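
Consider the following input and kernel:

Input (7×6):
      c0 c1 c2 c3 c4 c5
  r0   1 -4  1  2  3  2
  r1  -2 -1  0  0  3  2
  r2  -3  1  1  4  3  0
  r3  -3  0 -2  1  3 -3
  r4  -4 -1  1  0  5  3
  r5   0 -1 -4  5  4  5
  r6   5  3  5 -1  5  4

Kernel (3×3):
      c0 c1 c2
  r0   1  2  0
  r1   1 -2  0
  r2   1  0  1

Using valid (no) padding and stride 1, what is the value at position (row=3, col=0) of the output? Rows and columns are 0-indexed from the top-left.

-9

The receptive field on the input at this output position is [-3 0 -2 / -4 -1 1 / 0 -1 -4]. Elementwise product with the kernel and sum: -3·1 + 0·2 + -4·1 + -1·-2 + 0·1 + -4·1.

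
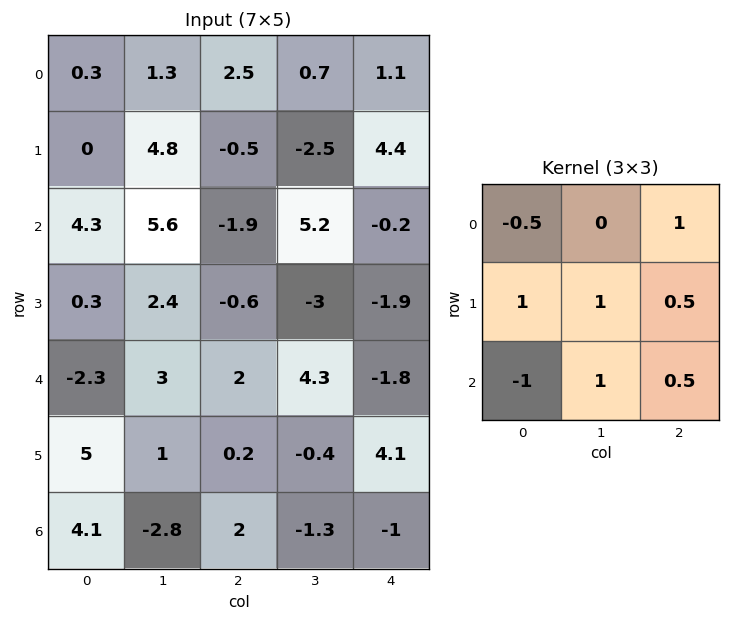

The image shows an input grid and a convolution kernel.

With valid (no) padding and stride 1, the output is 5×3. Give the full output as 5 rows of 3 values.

Output[0,0]: The receptive field on the input at this output position is [0.3 1.3 2.5 / 0 4.8 -0.5 / 4.3 5.6 -1.9]. Elementwise product with the kernel and sum: 0.3·-0.5 + 2.5·1 + 0·1 + 4.8·1 + -0.5·0.5 + 4.3·-1 + 5.6·1 + -1.9·0.5.

7.25 -1.8 6.05
10.25 -3.1 4.5
4.65 3.85 -2.4
-2.95 1.95 5.25
3.35 7.95 -4.75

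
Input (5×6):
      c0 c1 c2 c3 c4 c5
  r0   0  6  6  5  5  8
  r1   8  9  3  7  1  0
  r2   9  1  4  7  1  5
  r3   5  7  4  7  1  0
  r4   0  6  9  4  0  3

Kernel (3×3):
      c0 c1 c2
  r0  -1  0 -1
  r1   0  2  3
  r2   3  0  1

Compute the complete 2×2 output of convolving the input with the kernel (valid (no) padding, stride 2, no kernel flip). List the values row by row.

52 19
22 39

Output[0,0]: The receptive field on the input at this output position is [0 6 6 / 8 9 3 / 9 1 4]. Elementwise product with the kernel and sum: 0·-1 + 6·-1 + 9·2 + 3·3 + 9·3 + 4·1.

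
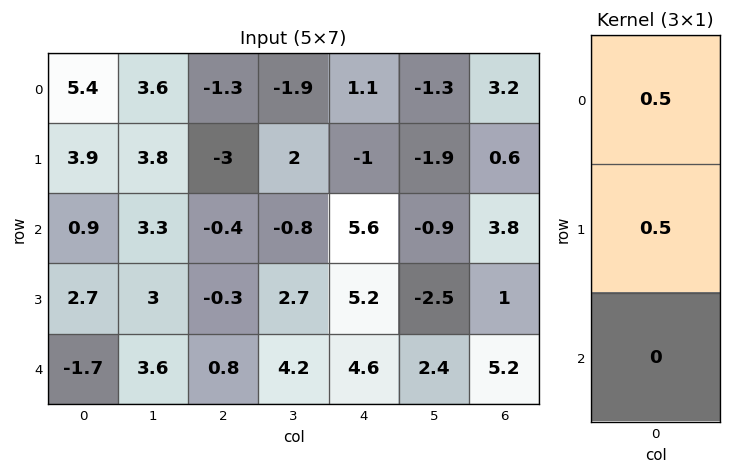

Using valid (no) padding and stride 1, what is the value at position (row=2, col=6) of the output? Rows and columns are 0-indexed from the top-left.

The receptive field on the input at this output position is [3.8 / 1 / 5.2]. Elementwise product with the kernel and sum: 3.8·0.5 + 1·0.5.

2.4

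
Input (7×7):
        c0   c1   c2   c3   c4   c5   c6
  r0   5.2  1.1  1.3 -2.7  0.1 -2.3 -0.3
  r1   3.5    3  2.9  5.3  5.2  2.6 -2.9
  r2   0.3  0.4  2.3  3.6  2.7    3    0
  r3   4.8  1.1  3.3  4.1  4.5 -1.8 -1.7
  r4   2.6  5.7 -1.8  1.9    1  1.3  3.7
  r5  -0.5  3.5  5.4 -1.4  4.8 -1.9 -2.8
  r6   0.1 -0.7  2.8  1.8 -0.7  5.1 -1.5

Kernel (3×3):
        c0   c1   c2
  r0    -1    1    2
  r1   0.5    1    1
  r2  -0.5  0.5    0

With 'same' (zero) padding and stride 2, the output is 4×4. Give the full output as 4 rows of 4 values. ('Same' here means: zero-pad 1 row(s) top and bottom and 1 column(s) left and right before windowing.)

8.05 -0.9 -3.6 -4.2
12.6 17.7 12.8 -3.95
15.05 14.3 3.15 4
5.9 3.35 7.7 0.15

Output[0,0]: The receptive field on the zero-padded input at this output position is [0 0 0 / 0 5.2 1.1 / 0 3.5 3]. Elementwise product with the kernel and sum: 0·-1 + 0·1 + 0·2 + 0·0.5 + 5.2·1 + 1.1·1 + 0·-0.5 + 3.5·0.5.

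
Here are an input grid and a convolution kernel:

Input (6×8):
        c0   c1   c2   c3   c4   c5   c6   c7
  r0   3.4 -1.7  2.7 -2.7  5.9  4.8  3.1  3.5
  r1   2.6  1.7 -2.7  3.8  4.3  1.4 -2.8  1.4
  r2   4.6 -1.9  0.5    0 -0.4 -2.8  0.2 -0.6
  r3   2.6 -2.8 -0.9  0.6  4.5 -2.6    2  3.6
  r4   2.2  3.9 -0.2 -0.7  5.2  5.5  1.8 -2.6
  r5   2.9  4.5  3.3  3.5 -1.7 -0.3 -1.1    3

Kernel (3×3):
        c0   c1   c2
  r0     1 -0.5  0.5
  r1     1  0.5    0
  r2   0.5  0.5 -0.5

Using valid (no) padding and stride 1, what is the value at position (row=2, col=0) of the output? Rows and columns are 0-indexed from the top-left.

10.15

The receptive field on the input at this output position is [4.6 -1.9 0.5 / 2.6 -2.8 -0.9 / 2.2 3.9 -0.2]. Elementwise product with the kernel and sum: 4.6·1 + -1.9·-0.5 + 0.5·0.5 + 2.6·1 + -2.8·0.5 + 2.2·0.5 + 3.9·0.5 + -0.2·-0.5.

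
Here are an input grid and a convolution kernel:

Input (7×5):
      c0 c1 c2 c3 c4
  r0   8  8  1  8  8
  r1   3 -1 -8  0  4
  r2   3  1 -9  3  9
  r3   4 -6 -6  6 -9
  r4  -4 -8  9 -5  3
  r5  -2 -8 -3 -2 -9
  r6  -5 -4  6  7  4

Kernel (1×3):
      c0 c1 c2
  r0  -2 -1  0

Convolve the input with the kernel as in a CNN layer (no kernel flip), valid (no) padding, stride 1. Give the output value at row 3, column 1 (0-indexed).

18

The receptive field on the input at this output position is [-6 -6 6]. Elementwise product with the kernel and sum: -6·-2 + -6·-1.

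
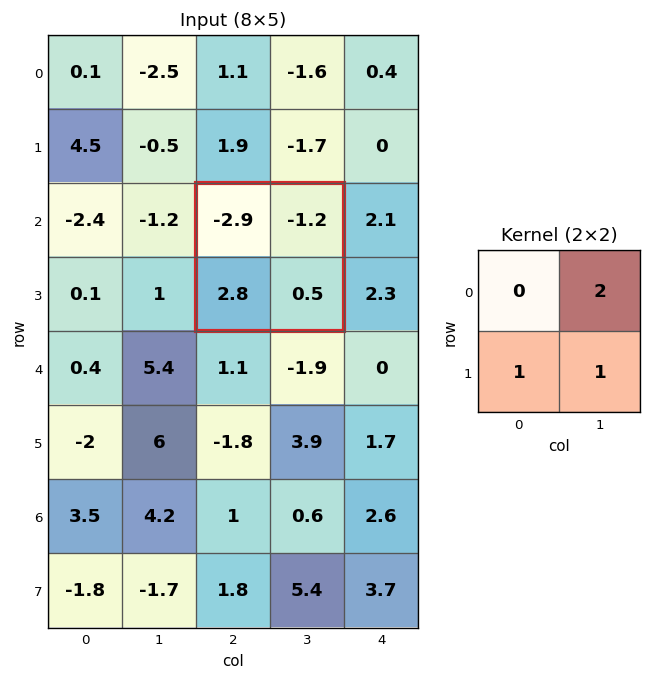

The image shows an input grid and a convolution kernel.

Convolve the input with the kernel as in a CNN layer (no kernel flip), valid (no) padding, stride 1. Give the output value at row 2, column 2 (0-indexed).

The receptive field on the input at this output position is [-2.9 -1.2 / 2.8 0.5]. Elementwise product with the kernel and sum: -1.2·2 + 2.8·1 + 0.5·1.

0.9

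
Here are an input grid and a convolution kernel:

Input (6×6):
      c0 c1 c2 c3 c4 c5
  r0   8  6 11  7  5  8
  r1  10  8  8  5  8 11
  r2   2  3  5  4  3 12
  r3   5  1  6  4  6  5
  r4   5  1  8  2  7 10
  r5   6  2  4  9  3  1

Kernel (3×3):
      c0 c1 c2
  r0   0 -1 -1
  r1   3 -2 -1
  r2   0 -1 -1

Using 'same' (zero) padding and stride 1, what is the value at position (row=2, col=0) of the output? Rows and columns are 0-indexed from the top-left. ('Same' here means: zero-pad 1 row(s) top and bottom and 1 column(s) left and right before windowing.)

The receptive field on the zero-padded input at this output position is [0 10 8 / 0 2 3 / 0 5 1]. Elementwise product with the kernel and sum: 10·-1 + 8·-1 + 0·3 + 2·-2 + 3·-1 + 5·-1 + 1·-1.

-31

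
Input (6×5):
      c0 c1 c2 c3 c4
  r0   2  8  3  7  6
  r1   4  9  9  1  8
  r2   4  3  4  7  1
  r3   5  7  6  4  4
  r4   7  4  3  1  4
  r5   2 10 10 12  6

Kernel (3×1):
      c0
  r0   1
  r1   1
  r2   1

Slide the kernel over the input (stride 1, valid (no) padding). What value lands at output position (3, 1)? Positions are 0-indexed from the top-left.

21

The receptive field on the input at this output position is [7 / 4 / 10]. Elementwise product with the kernel and sum: 7·1 + 4·1 + 10·1.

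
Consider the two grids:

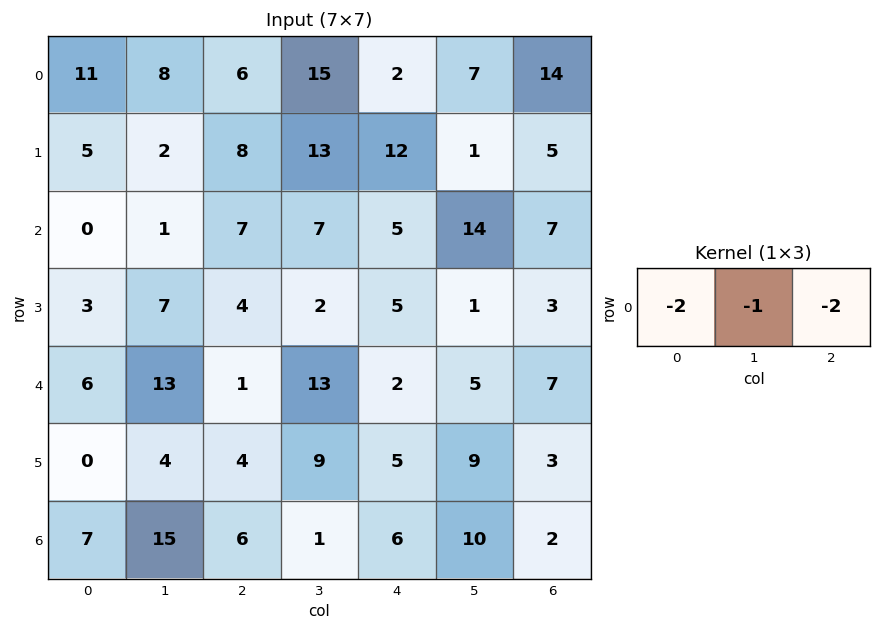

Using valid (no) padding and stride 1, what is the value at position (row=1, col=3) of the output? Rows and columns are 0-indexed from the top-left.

-40

The receptive field on the input at this output position is [13 12 1]. Elementwise product with the kernel and sum: 13·-2 + 12·-1 + 1·-2.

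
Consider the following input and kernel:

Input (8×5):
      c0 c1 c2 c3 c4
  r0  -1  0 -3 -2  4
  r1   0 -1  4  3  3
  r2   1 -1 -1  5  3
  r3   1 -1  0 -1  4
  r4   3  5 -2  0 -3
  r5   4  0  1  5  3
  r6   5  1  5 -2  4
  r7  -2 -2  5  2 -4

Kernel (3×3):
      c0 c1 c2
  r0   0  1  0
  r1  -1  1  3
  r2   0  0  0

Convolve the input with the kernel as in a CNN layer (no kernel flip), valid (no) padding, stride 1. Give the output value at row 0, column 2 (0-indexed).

The receptive field on the input at this output position is [-3 -2 4 / 4 3 3 / -1 5 3]. Elementwise product with the kernel and sum: -2·1 + 4·-1 + 3·1 + 3·3.

6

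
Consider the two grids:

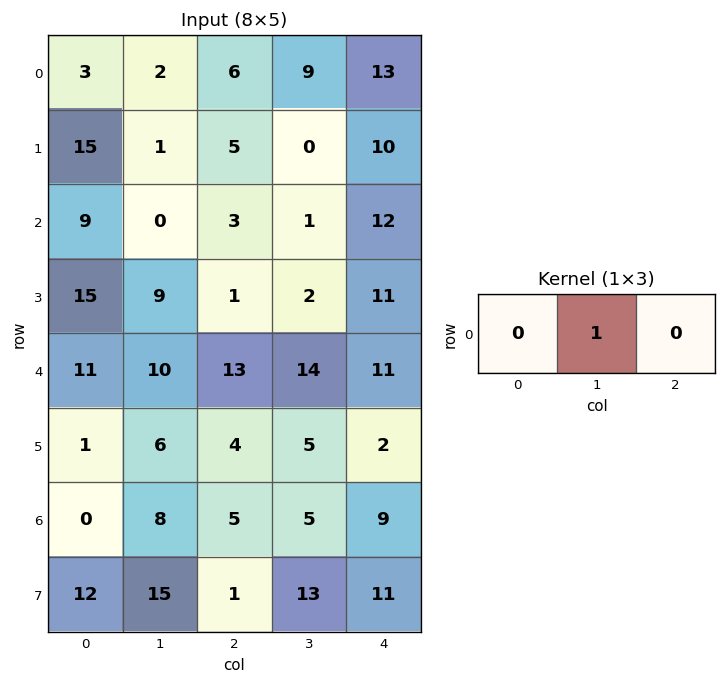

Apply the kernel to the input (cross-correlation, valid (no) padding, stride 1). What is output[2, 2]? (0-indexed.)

The receptive field on the input at this output position is [3 1 12]. Elementwise product with the kernel and sum: 1·1.

1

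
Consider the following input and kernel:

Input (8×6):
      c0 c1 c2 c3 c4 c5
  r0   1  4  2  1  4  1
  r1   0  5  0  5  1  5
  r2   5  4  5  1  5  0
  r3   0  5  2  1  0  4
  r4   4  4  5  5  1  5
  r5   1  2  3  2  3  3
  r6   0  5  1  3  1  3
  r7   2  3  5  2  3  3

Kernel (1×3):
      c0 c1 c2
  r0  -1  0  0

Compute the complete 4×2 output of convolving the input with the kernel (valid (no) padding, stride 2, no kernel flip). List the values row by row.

Output[0,0]: The receptive field on the input at this output position is [1 4 2]. Elementwise product with the kernel and sum: 1·-1.
Output[0,1]: The receptive field on the input at this output position is [2 1 4]. Elementwise product with the kernel and sum: 2·-1.

-1 -2
-5 -5
-4 -5
0 -1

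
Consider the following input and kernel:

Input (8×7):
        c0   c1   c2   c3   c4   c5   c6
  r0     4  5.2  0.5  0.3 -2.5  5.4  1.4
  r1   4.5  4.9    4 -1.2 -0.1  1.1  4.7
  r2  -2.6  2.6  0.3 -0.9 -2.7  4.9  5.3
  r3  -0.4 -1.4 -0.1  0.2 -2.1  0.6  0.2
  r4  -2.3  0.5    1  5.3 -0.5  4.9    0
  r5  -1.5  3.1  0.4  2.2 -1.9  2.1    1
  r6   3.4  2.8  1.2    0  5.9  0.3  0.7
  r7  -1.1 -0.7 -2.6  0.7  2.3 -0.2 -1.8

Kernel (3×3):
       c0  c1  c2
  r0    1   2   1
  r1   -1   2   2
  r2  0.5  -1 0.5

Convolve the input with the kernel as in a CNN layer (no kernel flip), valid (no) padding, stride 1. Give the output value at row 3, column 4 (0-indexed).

The receptive field on the input at this output position is [-2.1 0.6 0.2 / -0.5 4.9 0 / -1.9 2.1 1]. Elementwise product with the kernel and sum: -2.1·1 + 0.6·2 + 0.2·1 + -0.5·-1 + 4.9·2 + 0·2 + -1.9·0.5 + 2.1·-1 + 1·0.5.

7.05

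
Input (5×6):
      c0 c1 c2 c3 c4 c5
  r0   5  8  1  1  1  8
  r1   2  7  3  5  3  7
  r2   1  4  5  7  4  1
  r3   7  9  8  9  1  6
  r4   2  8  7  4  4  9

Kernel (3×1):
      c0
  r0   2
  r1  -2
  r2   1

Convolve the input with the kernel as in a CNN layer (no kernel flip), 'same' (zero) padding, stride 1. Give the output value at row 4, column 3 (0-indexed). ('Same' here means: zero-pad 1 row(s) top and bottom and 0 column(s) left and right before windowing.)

The receptive field on the zero-padded input at this output position is [9 / 4 / 0]. Elementwise product with the kernel and sum: 9·2 + 4·-2 + 0·1.

10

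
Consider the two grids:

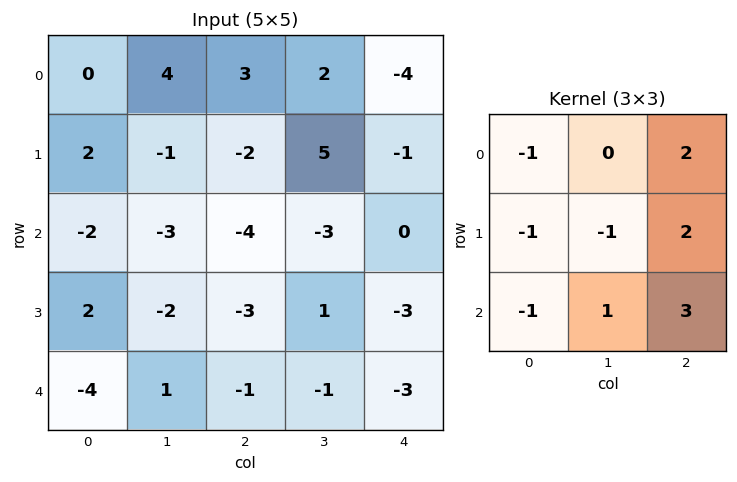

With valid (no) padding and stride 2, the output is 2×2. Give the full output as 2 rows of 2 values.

Output[0,0]: The receptive field on the input at this output position is [0 4 3 / 2 -1 -2 / -2 -3 -4]. Elementwise product with the kernel and sum: 0·-1 + 3·2 + 2·-1 + -1·-1 + -2·2 + -2·-1 + -3·1 + -4·3.
Output[0,1]: The receptive field on the input at this output position is [3 2 -4 / -2 5 -1 / -4 -3 0]. Elementwise product with the kernel and sum: 3·-1 + -4·2 + -2·-1 + 5·-1 + -1·2 + -4·-1 + -3·1 + 0·3.

-12 -15
-10 -9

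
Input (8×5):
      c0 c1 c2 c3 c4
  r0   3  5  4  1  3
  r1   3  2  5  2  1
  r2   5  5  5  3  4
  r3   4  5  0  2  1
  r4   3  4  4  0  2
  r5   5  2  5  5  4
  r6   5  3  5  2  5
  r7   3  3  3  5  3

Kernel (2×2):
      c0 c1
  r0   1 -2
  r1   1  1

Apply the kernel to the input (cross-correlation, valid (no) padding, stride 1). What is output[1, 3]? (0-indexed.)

The receptive field on the input at this output position is [2 1 / 3 4]. Elementwise product with the kernel and sum: 2·1 + 1·-2 + 3·1 + 4·1.

7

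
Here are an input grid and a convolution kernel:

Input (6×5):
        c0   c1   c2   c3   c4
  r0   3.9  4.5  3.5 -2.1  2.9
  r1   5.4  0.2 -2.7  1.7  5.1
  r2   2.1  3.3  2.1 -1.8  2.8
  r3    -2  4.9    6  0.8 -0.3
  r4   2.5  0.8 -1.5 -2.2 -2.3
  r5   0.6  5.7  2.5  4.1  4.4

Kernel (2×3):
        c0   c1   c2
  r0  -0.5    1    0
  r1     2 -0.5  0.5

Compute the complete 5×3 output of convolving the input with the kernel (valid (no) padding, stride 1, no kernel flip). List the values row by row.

11.9 3.85 -7.55
1.1 1.85 9.55
-1.2 7.65 8.6
9.75 4.8 -5.25
-0.85 10.3 3.7

Output[0,0]: The receptive field on the input at this output position is [3.9 4.5 3.5 / 5.4 0.2 -2.7]. Elementwise product with the kernel and sum: 3.9·-0.5 + 4.5·1 + 5.4·2 + 0.2·-0.5 + -2.7·0.5.
Output[0,1]: The receptive field on the input at this output position is [4.5 3.5 -2.1 / 0.2 -2.7 1.7]. Elementwise product with the kernel and sum: 4.5·-0.5 + 3.5·1 + 0.2·2 + -2.7·-0.5 + 1.7·0.5.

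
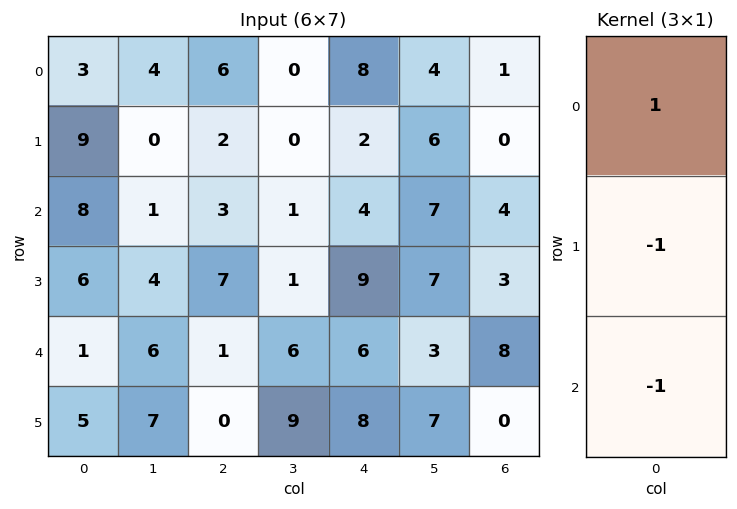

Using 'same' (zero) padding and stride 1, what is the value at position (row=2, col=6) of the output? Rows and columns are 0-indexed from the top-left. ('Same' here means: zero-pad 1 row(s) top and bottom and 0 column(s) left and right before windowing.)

The receptive field on the zero-padded input at this output position is [0 / 4 / 3]. Elementwise product with the kernel and sum: 0·1 + 4·-1 + 3·-1.

-7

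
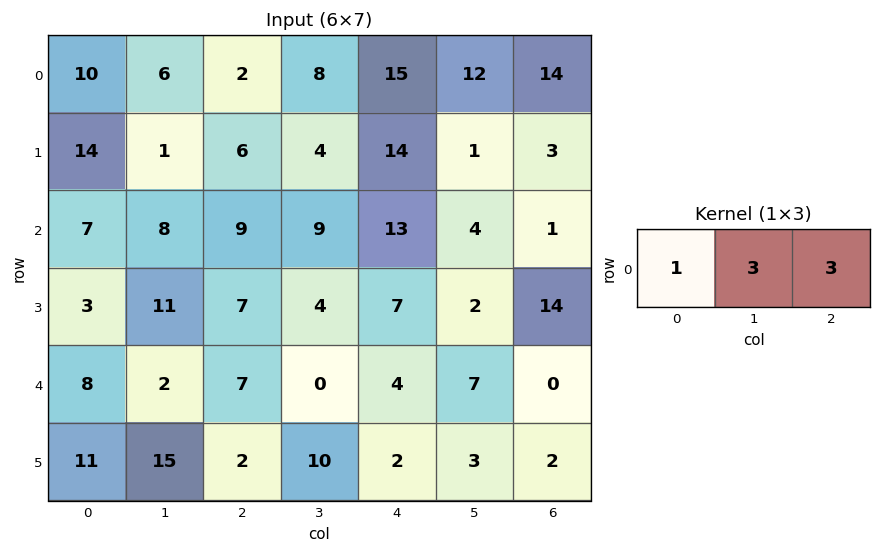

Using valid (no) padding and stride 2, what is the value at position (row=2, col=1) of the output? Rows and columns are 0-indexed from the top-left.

The receptive field on the input at this output position is [7 0 4]. Elementwise product with the kernel and sum: 7·1 + 0·3 + 4·3.

19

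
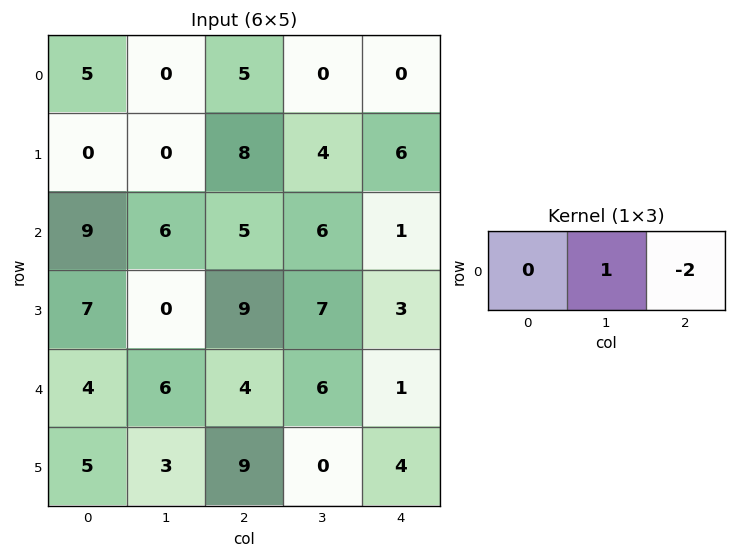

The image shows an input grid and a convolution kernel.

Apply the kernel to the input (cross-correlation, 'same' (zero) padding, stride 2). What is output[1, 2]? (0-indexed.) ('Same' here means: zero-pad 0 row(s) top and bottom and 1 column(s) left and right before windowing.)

The receptive field on the zero-padded input at this output position is [6 1 0]. Elementwise product with the kernel and sum: 1·1 + 0·-2.

1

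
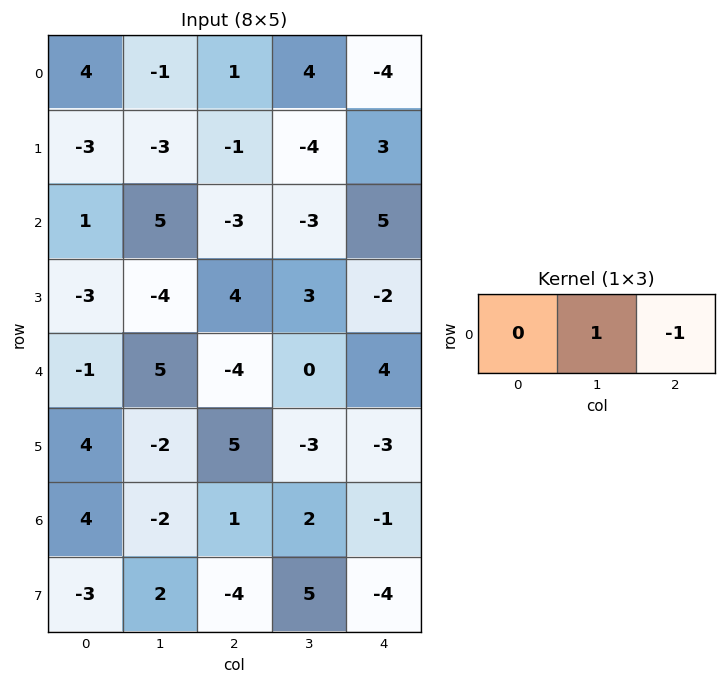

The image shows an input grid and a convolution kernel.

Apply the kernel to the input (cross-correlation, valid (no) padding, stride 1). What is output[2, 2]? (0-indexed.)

The receptive field on the input at this output position is [-3 -3 5]. Elementwise product with the kernel and sum: -3·1 + 5·-1.

-8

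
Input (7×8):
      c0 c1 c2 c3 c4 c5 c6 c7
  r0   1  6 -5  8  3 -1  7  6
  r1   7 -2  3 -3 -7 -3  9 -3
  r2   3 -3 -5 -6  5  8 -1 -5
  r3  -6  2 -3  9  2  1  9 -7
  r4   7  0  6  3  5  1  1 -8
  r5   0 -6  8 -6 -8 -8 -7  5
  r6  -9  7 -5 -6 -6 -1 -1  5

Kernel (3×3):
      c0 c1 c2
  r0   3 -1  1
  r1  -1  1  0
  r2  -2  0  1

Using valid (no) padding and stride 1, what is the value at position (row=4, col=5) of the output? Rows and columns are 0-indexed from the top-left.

2

The receptive field on the input at this output position is [1 1 -8 / -8 -7 5 / -1 -1 5]. Elementwise product with the kernel and sum: 1·3 + 1·-1 + -8·1 + -8·-1 + -7·1 + -1·-2 + 5·1.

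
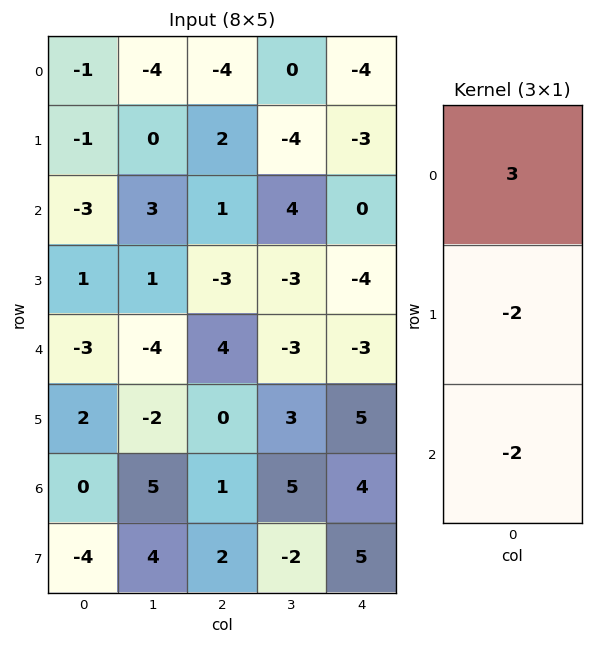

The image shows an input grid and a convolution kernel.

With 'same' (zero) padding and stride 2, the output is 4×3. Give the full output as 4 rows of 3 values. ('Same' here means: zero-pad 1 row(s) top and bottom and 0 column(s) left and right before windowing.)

Output[0,0]: The receptive field on the zero-padded input at this output position is [0 / -1 / -1]. Elementwise product with the kernel and sum: 0·3 + -1·-2 + -1·-2.

4 4 14
1 10 -1
5 -17 -16
14 -6 -3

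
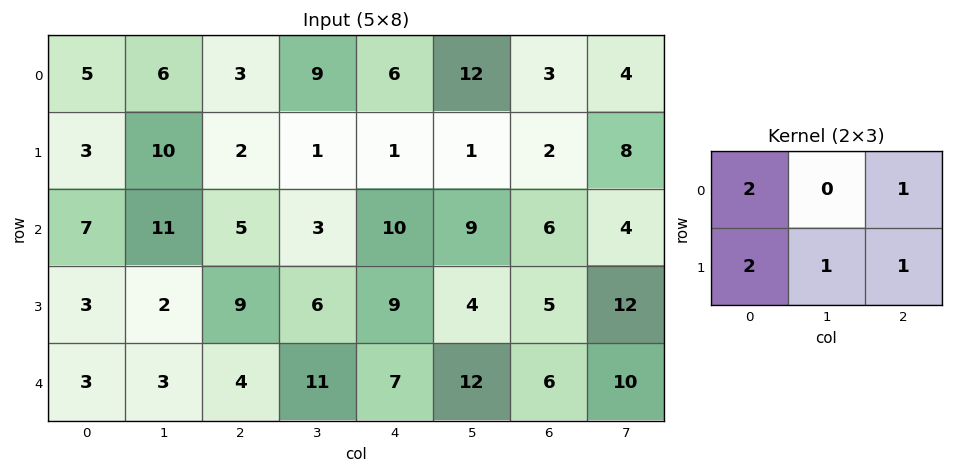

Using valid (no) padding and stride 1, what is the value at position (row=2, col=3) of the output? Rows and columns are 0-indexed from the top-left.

40

The receptive field on the input at this output position is [3 10 9 / 6 9 4]. Elementwise product with the kernel and sum: 3·2 + 9·1 + 6·2 + 9·1 + 4·1.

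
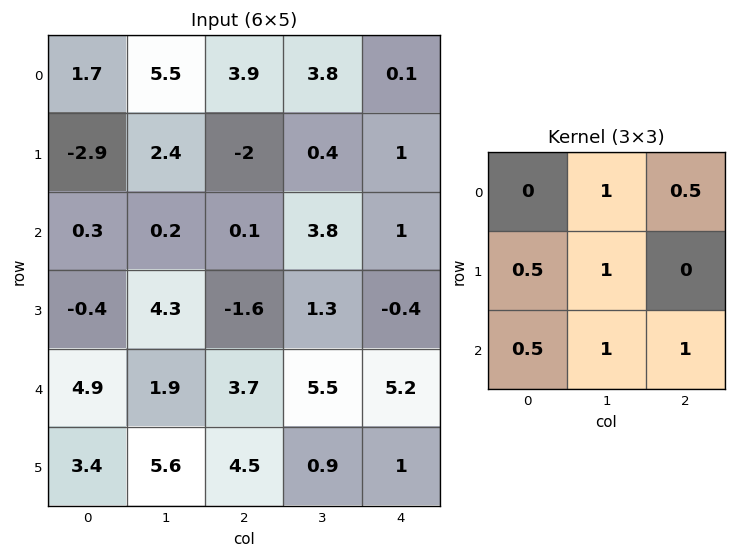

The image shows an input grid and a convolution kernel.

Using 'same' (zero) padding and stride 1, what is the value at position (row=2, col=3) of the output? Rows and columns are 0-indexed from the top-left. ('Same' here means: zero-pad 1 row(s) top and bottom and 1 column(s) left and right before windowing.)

The receptive field on the zero-padded input at this output position is [-2 0.4 1 / 0.1 3.8 1 / -1.6 1.3 -0.4]. Elementwise product with the kernel and sum: 0.4·1 + 1·0.5 + 0.1·0.5 + 3.8·1 + -1.6·0.5 + 1.3·1 + -0.4·1.

4.85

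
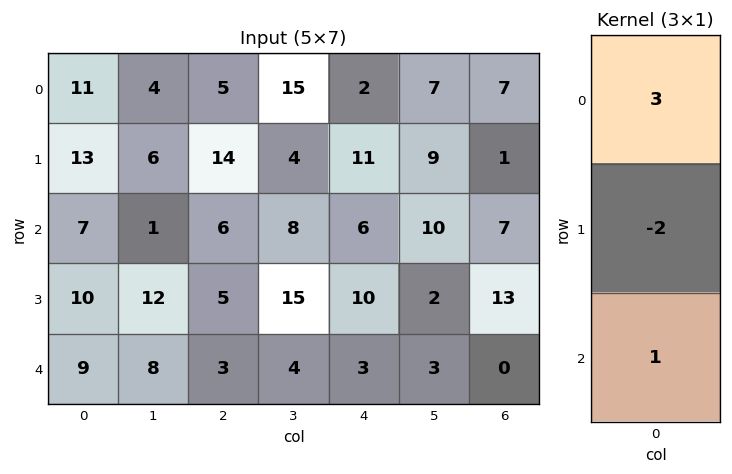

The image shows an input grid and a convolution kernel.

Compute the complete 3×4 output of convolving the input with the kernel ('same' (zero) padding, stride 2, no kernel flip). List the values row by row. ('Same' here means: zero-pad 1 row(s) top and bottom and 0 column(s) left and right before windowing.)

-9 4 7 -13
35 35 31 2
12 9 24 39

Output[0,0]: The receptive field on the zero-padded input at this output position is [0 / 11 / 13]. Elementwise product with the kernel and sum: 0·3 + 11·-2 + 13·1.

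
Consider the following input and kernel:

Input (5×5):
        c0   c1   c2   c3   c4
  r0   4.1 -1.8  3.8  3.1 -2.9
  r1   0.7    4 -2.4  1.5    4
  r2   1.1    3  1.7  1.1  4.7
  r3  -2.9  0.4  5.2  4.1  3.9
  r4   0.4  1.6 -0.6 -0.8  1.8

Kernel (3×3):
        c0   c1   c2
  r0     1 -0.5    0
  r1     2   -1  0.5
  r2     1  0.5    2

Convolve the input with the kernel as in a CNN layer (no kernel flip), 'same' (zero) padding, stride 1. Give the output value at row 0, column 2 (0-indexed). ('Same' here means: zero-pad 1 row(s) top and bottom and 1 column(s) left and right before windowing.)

-0.05

The receptive field on the zero-padded input at this output position is [0 0 0 / -1.8 3.8 3.1 / 4 -2.4 1.5]. Elementwise product with the kernel and sum: 0·1 + 0·-0.5 + -1.8·2 + 3.8·-1 + 3.1·0.5 + 4·1 + -2.4·0.5 + 1.5·2.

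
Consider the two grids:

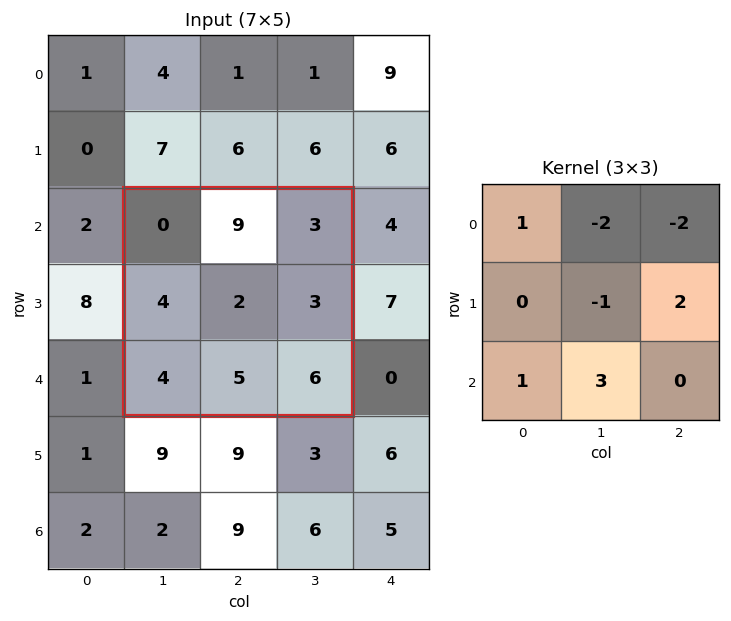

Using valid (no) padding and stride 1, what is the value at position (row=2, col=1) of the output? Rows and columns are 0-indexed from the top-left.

-1

The receptive field on the input at this output position is [0 9 3 / 4 2 3 / 4 5 6]. Elementwise product with the kernel and sum: 0·1 + 9·-2 + 3·-2 + 2·-1 + 3·2 + 4·1 + 5·3.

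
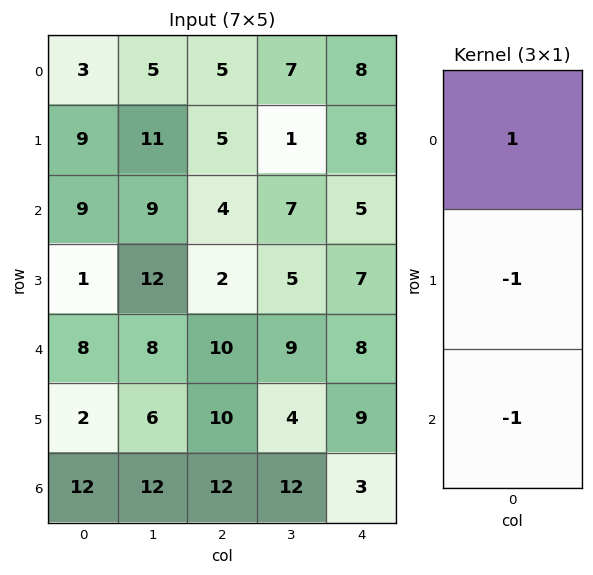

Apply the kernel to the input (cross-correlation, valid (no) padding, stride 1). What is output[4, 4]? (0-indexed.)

-4

The receptive field on the input at this output position is [8 / 9 / 3]. Elementwise product with the kernel and sum: 8·1 + 9·-1 + 3·-1.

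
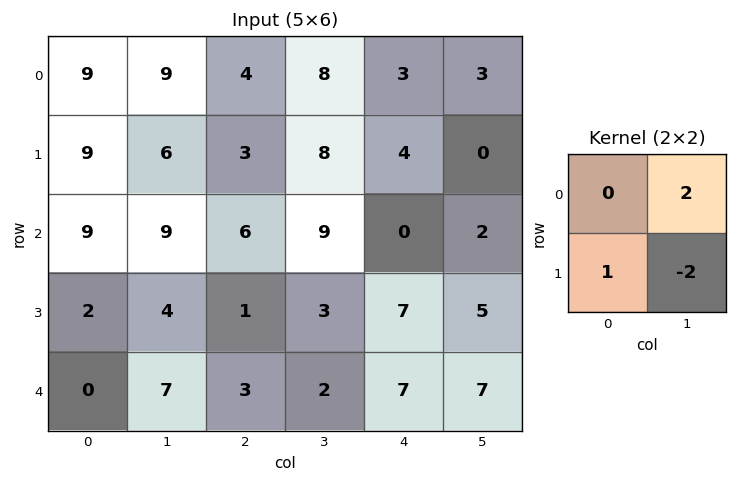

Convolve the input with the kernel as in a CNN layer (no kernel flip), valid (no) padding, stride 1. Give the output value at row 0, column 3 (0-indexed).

6

The receptive field on the input at this output position is [8 3 / 8 4]. Elementwise product with the kernel and sum: 3·2 + 8·1 + 4·-2.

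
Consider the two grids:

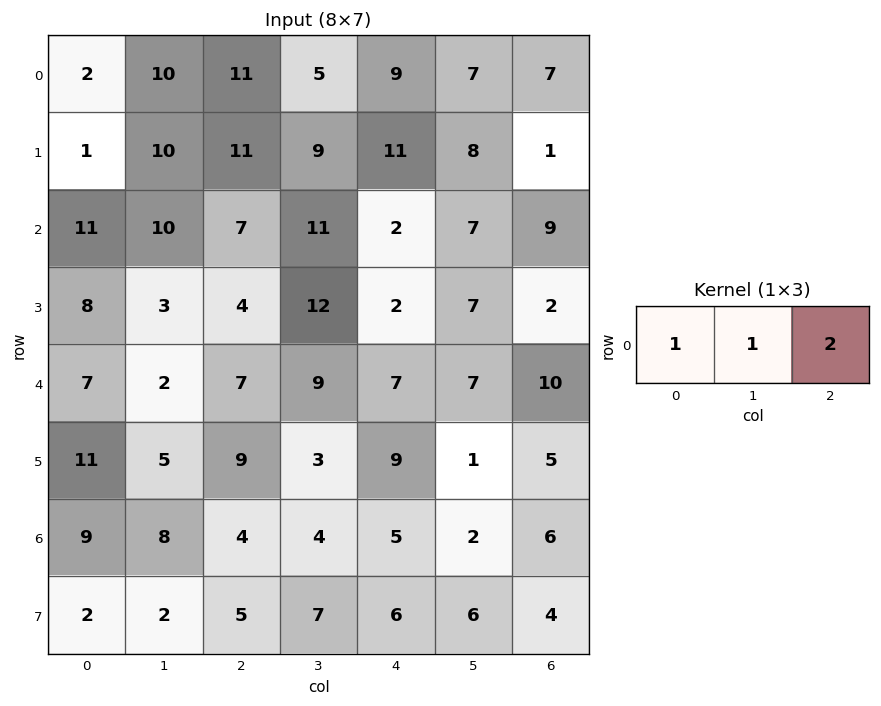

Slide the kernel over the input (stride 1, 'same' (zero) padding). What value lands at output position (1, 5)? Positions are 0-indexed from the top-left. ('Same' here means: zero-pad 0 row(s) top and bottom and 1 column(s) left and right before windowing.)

The receptive field on the zero-padded input at this output position is [11 8 1]. Elementwise product with the kernel and sum: 11·1 + 8·1 + 1·2.

21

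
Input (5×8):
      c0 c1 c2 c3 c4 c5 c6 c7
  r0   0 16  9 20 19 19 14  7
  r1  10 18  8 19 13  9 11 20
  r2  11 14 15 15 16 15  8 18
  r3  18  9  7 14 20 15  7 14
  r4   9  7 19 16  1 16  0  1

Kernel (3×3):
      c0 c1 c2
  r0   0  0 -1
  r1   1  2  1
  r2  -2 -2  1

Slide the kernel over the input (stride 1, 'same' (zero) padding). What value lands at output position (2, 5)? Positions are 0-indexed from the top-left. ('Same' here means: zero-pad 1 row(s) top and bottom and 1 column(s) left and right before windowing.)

-20

The receptive field on the zero-padded input at this output position is [13 9 11 / 16 15 8 / 20 15 7]. Elementwise product with the kernel and sum: 11·-1 + 16·1 + 15·2 + 8·1 + 20·-2 + 15·-2 + 7·1.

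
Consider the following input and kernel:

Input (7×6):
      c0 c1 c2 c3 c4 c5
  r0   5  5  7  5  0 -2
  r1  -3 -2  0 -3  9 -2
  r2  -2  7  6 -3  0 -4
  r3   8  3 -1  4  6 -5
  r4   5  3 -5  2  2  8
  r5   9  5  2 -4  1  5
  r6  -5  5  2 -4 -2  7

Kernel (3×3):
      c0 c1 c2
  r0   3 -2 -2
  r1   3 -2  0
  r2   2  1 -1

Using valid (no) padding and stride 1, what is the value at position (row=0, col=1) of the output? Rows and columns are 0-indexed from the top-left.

The receptive field on the input at this output position is [5 7 5 / -2 0 -3 / 7 6 -3]. Elementwise product with the kernel and sum: 5·3 + 7·-2 + 5·-2 + -2·3 + 0·-2 + 7·2 + 6·1 + -3·-1.

8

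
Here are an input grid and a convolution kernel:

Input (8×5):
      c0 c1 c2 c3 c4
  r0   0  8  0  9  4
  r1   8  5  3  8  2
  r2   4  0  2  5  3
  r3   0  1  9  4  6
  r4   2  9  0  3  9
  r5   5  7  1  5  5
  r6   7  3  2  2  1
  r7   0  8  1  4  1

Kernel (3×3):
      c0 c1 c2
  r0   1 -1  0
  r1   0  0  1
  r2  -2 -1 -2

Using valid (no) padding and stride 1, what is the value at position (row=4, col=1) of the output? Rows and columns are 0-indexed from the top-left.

2

The receptive field on the input at this output position is [9 0 3 / 7 1 5 / 3 2 2]. Elementwise product with the kernel and sum: 9·1 + 0·-1 + 5·1 + 3·-2 + 2·-1 + 2·-2.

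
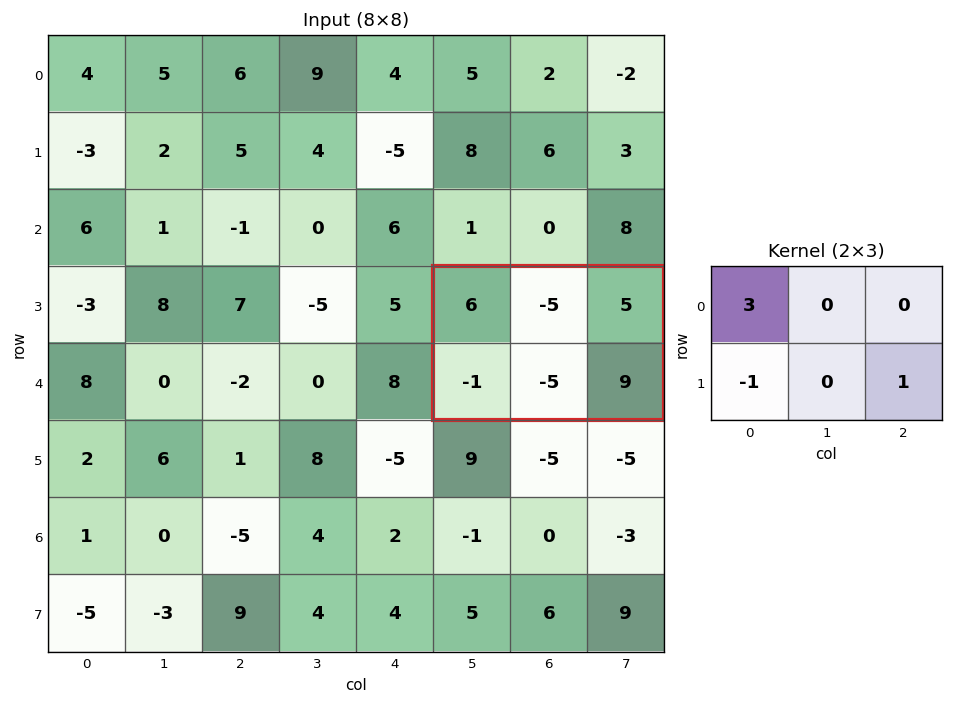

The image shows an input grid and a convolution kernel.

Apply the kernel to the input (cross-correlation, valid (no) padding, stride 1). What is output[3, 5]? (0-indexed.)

The receptive field on the input at this output position is [6 -5 5 / -1 -5 9]. Elementwise product with the kernel and sum: 6·3 + -1·-1 + 9·1.

28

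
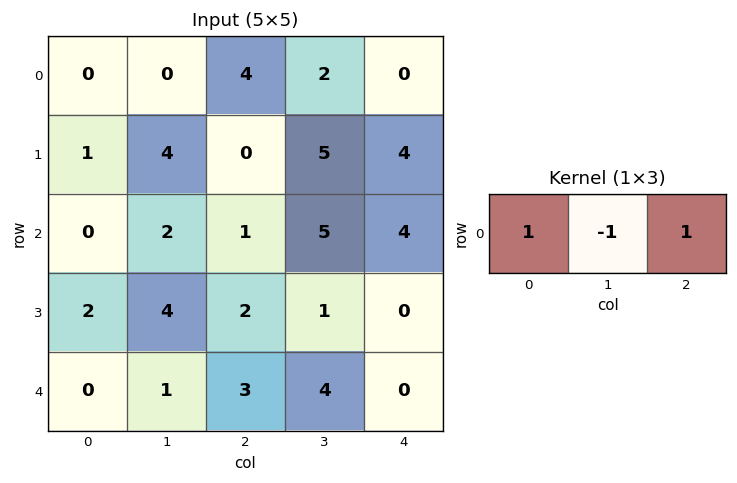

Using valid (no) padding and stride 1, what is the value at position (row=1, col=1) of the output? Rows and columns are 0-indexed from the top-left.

The receptive field on the input at this output position is [4 0 5]. Elementwise product with the kernel and sum: 4·1 + 0·-1 + 5·1.

9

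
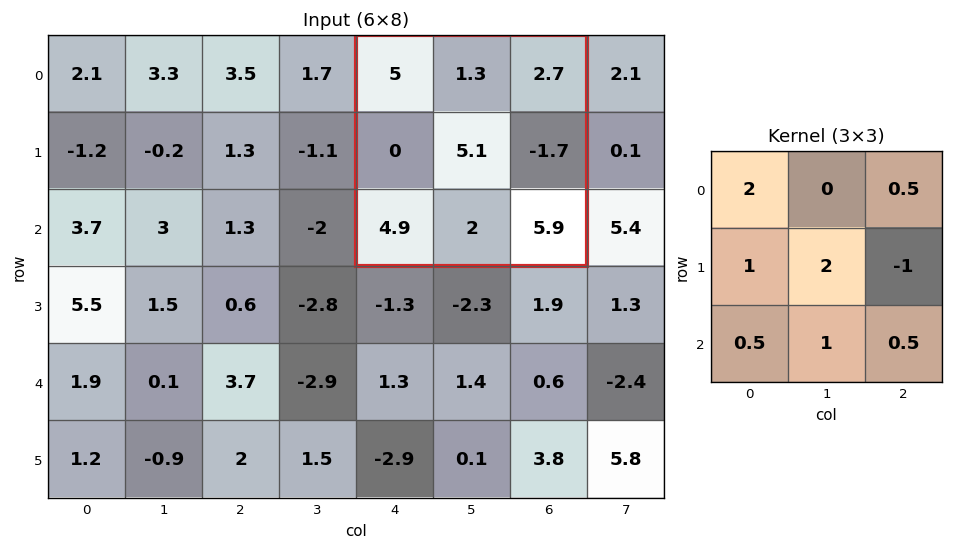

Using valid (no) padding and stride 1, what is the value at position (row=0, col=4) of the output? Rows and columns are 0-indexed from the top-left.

The receptive field on the input at this output position is [5 1.3 2.7 / 0 5.1 -1.7 / 4.9 2 5.9]. Elementwise product with the kernel and sum: 5·2 + 2.7·0.5 + 0·1 + 5.1·2 + -1.7·-1 + 4.9·0.5 + 2·1 + 5.9·0.5.

30.65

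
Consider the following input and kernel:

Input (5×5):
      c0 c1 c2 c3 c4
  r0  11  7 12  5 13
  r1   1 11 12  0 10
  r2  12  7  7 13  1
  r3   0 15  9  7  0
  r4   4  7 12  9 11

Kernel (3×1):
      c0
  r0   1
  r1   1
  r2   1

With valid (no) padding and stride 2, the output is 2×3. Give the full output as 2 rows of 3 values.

Output[0,0]: The receptive field on the input at this output position is [11 / 1 / 12]. Elementwise product with the kernel and sum: 11·1 + 1·1 + 12·1.

24 31 24
16 28 12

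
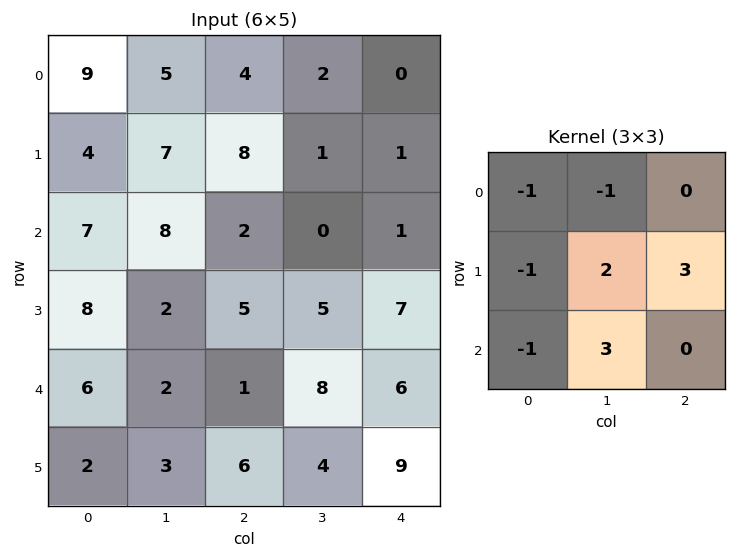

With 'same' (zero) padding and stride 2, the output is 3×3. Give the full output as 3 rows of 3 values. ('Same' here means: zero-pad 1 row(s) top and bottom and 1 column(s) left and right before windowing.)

Output[0,0]: The receptive field on the zero-padded input at this output position is [0 0 0 / 0 9 5 / 0 4 7]. Elementwise product with the kernel and sum: 0·-1 + 0·-1 + 0·-1 + 9·2 + 5·3 + 0·-1 + 4·3.
Output[0,1]: The receptive field on the zero-padded input at this output position is [0 0 0 / 5 4 2 / 7 8 1]. Elementwise product with the kernel and sum: 0·-1 + 0·-1 + 5·-1 + 4·2 + 2·3 + 7·-1 + 8·3.

45 26 0
58 -6 16
16 32 15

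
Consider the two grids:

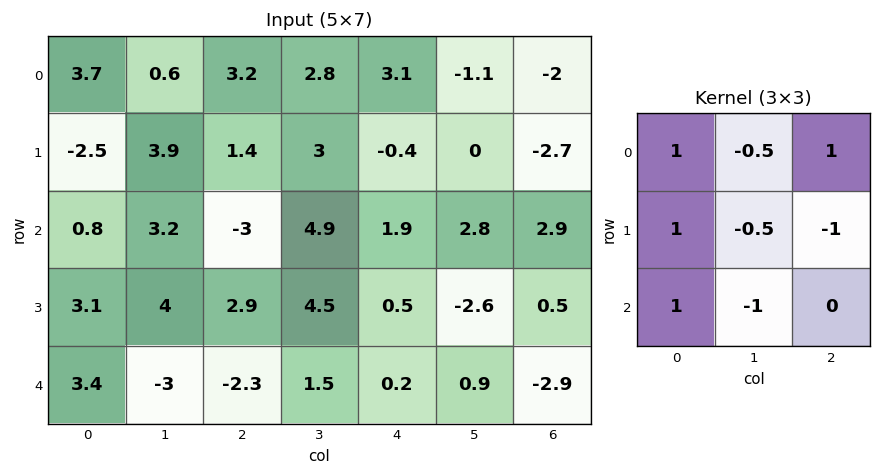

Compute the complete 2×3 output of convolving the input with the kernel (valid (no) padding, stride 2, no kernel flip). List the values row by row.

Output[0,0]: The receptive field on the input at this output position is [3.7 0.6 3.2 / -2.5 3.9 1.4 / 0.8 3.2 -3]. Elementwise product with the kernel and sum: 3.7·1 + 0.6·-0.5 + 3.2·1 + -2.5·1 + 3.9·-0.5 + 1.4·-1 + 0.8·1 + 3.2·-1.

-1.65 -2.7 3.05
0.8 -7.2 4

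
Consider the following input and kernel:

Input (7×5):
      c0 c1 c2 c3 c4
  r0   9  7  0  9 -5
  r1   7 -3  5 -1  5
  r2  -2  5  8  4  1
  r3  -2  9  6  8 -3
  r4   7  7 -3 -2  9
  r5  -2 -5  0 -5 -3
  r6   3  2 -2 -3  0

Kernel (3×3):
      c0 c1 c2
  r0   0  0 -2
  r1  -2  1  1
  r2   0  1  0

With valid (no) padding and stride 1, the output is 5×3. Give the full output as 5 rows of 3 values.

-7 0 8
16 10 -13
10 -15 -11
-27 -35 14
7 7 -29

Output[0,0]: The receptive field on the input at this output position is [9 7 0 / 7 -3 5 / -2 5 8]. Elementwise product with the kernel and sum: 0·-2 + 7·-2 + -3·1 + 5·1 + 5·1.
Output[0,1]: The receptive field on the input at this output position is [7 0 9 / -3 5 -1 / 5 8 4]. Elementwise product with the kernel and sum: 9·-2 + -3·-2 + 5·1 + -1·1 + 8·1.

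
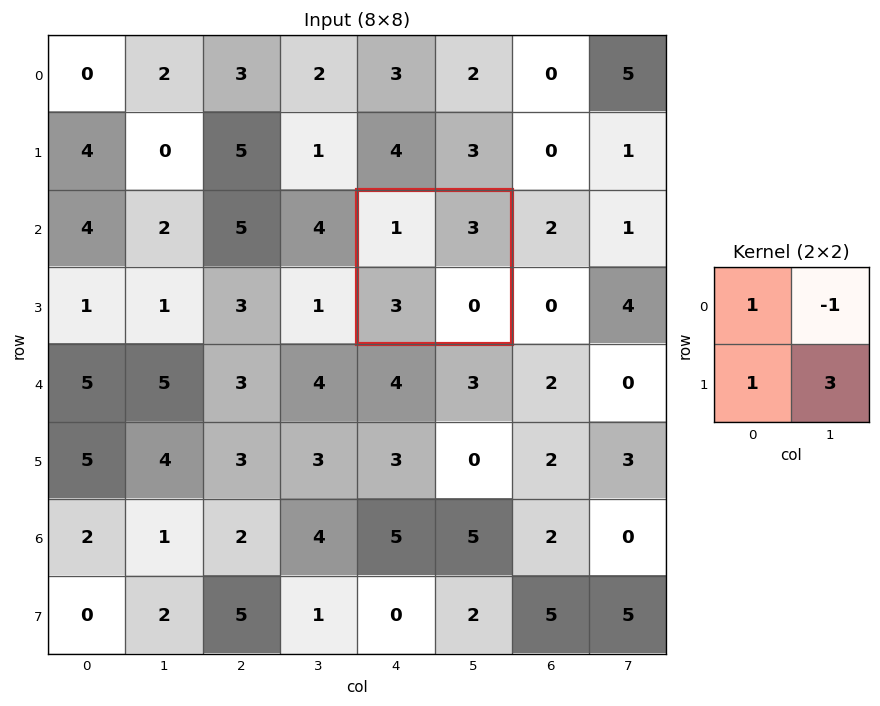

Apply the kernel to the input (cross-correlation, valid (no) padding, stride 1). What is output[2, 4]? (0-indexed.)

The receptive field on the input at this output position is [1 3 / 3 0]. Elementwise product with the kernel and sum: 1·1 + 3·-1 + 3·1 + 0·3.

1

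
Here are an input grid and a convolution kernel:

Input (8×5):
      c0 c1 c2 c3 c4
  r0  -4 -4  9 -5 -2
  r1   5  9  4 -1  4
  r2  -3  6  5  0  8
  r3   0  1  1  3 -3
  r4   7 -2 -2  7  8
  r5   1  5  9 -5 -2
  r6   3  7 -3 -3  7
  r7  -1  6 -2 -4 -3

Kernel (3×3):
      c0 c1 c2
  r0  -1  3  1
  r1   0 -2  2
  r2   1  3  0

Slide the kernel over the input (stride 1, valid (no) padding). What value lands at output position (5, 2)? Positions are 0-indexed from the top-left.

The receptive field on the input at this output position is [9 -5 -2 / -3 -3 7 / -2 -4 -3]. Elementwise product with the kernel and sum: 9·-1 + -5·3 + -2·1 + -3·-2 + 7·2 + -2·1 + -4·3.

-20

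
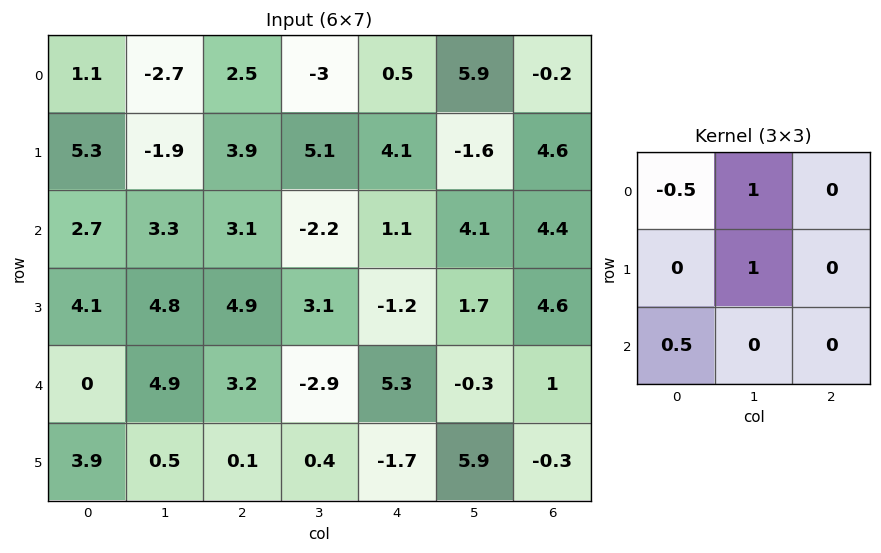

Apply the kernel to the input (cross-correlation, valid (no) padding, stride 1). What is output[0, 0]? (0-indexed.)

The receptive field on the input at this output position is [1.1 -2.7 2.5 / 5.3 -1.9 3.9 / 2.7 3.3 3.1]. Elementwise product with the kernel and sum: 1.1·-0.5 + -2.7·1 + -1.9·1 + 2.7·0.5.

-3.8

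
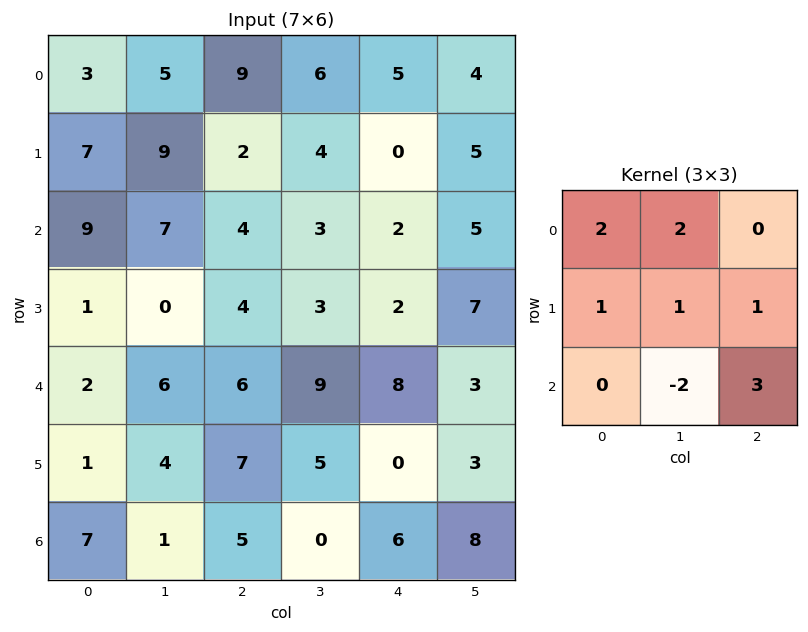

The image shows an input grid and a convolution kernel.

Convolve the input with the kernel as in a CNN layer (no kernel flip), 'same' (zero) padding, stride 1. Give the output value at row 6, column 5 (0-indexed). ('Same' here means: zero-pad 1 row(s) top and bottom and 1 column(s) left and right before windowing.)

20

The receptive field on the zero-padded input at this output position is [0 3 0 / 6 8 0 / 0 0 0]. Elementwise product with the kernel and sum: 0·2 + 3·2 + 6·1 + 8·1 + 0·1 + 0·-2 + 0·3.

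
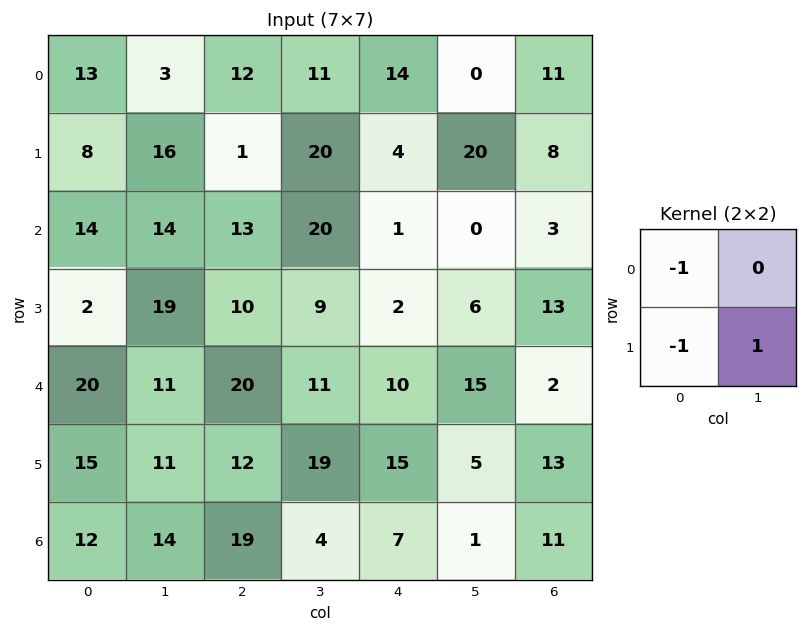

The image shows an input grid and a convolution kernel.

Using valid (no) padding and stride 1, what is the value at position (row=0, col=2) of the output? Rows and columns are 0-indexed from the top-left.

7

The receptive field on the input at this output position is [12 11 / 1 20]. Elementwise product with the kernel and sum: 12·-1 + 1·-1 + 20·1.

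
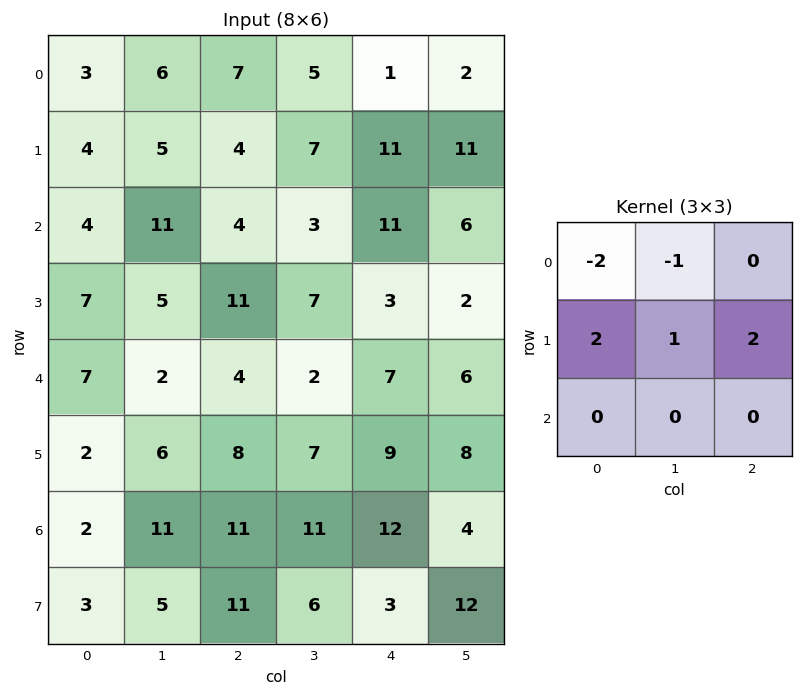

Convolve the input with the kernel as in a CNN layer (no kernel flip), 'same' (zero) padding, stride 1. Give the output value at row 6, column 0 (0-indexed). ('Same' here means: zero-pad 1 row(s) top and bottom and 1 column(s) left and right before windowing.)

The receptive field on the zero-padded input at this output position is [0 2 6 / 0 2 11 / 0 3 5]. Elementwise product with the kernel and sum: 0·-2 + 2·-1 + 0·2 + 2·1 + 11·2.

22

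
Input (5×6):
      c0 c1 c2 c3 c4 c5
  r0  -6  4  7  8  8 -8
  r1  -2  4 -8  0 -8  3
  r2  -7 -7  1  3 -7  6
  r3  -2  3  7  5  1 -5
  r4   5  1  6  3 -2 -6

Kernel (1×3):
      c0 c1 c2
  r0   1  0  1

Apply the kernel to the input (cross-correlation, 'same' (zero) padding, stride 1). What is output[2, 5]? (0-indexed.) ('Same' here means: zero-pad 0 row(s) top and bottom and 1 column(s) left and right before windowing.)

The receptive field on the zero-padded input at this output position is [-7 6 0]. Elementwise product with the kernel and sum: -7·1 + 0·1.

-7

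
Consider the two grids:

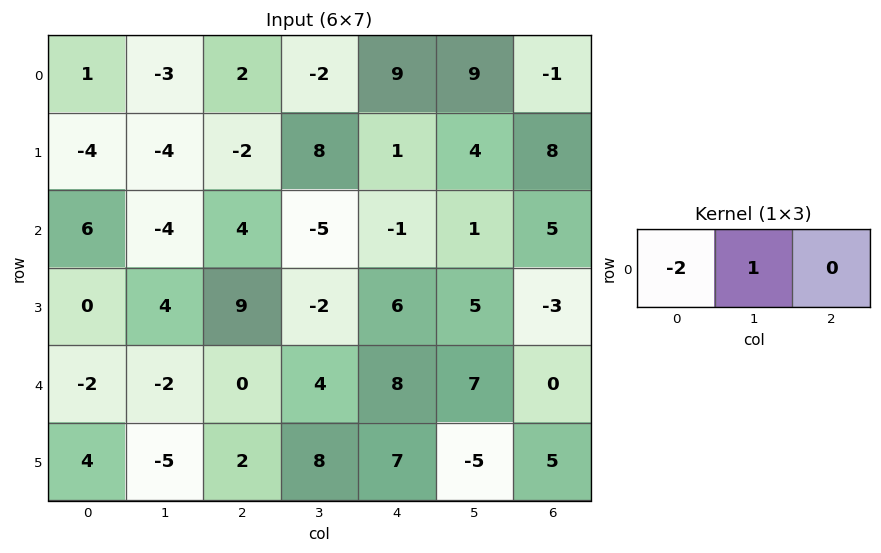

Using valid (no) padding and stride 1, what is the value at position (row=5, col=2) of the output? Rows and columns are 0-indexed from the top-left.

The receptive field on the input at this output position is [2 8 7]. Elementwise product with the kernel and sum: 2·-2 + 8·1.

4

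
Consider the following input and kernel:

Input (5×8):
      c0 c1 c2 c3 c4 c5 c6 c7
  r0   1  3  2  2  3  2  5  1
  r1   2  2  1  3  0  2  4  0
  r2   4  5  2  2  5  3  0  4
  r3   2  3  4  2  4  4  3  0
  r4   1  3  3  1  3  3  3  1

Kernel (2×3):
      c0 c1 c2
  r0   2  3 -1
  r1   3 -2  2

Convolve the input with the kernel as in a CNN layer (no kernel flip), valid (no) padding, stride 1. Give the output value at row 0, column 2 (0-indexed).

The receptive field on the input at this output position is [2 2 3 / 1 3 0]. Elementwise product with the kernel and sum: 2·2 + 2·3 + 3·-1 + 1·3 + 3·-2 + 0·2.

4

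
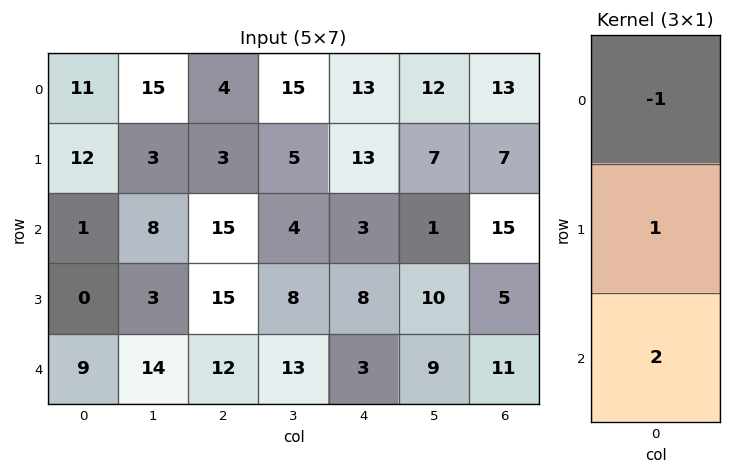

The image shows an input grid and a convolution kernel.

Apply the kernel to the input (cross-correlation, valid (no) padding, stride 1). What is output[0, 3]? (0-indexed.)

The receptive field on the input at this output position is [15 / 5 / 4]. Elementwise product with the kernel and sum: 15·-1 + 5·1 + 4·2.

-2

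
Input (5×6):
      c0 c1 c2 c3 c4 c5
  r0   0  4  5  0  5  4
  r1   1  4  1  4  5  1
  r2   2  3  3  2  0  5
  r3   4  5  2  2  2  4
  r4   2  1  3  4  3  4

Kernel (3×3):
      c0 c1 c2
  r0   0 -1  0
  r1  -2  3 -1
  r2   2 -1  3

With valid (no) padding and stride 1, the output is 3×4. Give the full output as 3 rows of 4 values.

15 -5 9 20
7 14 4 0
14 2 9 15

Output[0,0]: The receptive field on the input at this output position is [0 4 5 / 1 4 1 / 2 3 3]. Elementwise product with the kernel and sum: 4·-1 + 1·-2 + 4·3 + 1·-1 + 2·2 + 3·-1 + 3·3.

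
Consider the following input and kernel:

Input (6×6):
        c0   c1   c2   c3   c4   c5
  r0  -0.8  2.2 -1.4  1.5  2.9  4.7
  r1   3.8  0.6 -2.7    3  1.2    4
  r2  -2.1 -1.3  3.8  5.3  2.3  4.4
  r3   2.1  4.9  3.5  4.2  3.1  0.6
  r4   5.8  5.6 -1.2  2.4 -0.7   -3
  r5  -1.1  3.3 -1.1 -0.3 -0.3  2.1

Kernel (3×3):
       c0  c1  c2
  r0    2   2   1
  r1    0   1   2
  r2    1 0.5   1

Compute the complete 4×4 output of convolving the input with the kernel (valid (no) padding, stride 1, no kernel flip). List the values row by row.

-2.35 12.3 17.25 33.55
20.45 24.05 20.4 29.85
16.3 29.6 30.2 22.95
20.15 27.05 17.95 10.15

Output[0,0]: The receptive field on the input at this output position is [-0.8 2.2 -1.4 / 3.8 0.6 -2.7 / -2.1 -1.3 3.8]. Elementwise product with the kernel and sum: -0.8·2 + 2.2·2 + -1.4·1 + 0.6·1 + -2.7·2 + -2.1·1 + -1.3·0.5 + 3.8·1.
Output[0,1]: The receptive field on the input at this output position is [2.2 -1.4 1.5 / 0.6 -2.7 3 / -1.3 3.8 5.3]. Elementwise product with the kernel and sum: 2.2·2 + -1.4·2 + 1.5·1 + -2.7·1 + 3·2 + -1.3·1 + 3.8·0.5 + 5.3·1.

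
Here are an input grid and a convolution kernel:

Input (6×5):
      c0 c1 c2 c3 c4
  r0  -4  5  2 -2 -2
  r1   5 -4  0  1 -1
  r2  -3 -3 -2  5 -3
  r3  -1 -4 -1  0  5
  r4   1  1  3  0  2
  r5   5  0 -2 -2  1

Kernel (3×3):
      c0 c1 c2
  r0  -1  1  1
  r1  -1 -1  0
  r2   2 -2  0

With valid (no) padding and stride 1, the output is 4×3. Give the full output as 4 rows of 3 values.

Output[0,0]: The receptive field on the input at this output position is [-4 5 2 / 5 -4 0 / -3 -3 -2]. Elementwise product with the kernel and sum: -4·-1 + 5·1 + 2·1 + 5·-1 + -4·-1 + -3·2 + -3·-2.
Output[0,1]: The receptive field on the input at this output position is [5 2 -2 / -4 0 1 / -3 -2 5]. Elementwise product with the kernel and sum: 5·-1 + 2·1 + -2·1 + -4·-1 + 0·-1 + -3·2 + -2·-2.

10 -3 -21
3 4 -5
3 7 11
4 3 3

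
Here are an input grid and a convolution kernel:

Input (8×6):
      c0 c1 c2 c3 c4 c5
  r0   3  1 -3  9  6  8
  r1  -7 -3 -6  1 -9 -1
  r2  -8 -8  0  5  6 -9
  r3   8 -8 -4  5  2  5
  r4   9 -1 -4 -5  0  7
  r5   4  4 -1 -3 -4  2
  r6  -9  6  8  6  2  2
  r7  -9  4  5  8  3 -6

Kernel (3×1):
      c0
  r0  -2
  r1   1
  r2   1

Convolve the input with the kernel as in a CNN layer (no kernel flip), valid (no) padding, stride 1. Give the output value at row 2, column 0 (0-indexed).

The receptive field on the input at this output position is [-8 / 8 / 9]. Elementwise product with the kernel and sum: -8·-2 + 8·1 + 9·1.

33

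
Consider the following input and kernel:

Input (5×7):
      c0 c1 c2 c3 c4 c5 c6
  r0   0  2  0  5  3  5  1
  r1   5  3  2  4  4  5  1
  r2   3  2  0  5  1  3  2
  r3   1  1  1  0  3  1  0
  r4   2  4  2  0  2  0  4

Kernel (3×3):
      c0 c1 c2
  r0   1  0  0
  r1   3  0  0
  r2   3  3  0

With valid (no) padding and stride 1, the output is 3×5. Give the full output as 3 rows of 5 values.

Output[0,0]: The receptive field on the input at this output position is [0 2 0 / 5 3 2 / 3 2 0]. Elementwise product with the kernel and sum: 0·1 + 5·3 + 3·3 + 2·3.
Output[0,1]: The receptive field on the input at this output position is [2 0 5 / 3 2 4 / 2 0 5]. Elementwise product with the kernel and sum: 2·1 + 3·3 + 2·3 + 0·3.

30 17 21 35 27
20 15 5 28 19
24 23 9 11 16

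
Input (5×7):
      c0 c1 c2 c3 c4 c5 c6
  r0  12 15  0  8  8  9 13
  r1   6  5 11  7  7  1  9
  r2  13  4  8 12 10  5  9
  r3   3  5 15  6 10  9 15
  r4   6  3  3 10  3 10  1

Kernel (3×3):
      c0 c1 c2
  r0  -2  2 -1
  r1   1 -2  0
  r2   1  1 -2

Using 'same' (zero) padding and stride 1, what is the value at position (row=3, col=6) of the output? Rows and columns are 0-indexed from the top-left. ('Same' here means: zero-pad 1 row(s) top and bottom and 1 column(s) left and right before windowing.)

-2

The receptive field on the zero-padded input at this output position is [5 9 0 / 9 15 0 / 10 1 0]. Elementwise product with the kernel and sum: 5·-2 + 9·2 + 0·-1 + 9·1 + 15·-2 + 10·1 + 1·1 + 0·-2.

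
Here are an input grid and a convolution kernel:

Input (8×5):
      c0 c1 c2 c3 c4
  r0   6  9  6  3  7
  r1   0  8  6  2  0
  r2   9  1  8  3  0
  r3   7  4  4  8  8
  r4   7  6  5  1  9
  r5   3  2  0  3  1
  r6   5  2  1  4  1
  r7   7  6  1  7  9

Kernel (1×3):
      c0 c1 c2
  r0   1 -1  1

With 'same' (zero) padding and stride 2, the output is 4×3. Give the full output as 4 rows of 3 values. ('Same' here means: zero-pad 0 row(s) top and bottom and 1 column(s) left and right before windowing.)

Output[0,0]: The receptive field on the zero-padded input at this output position is [0 6 9]. Elementwise product with the kernel and sum: 0·1 + 6·-1 + 9·1.
Output[0,1]: The receptive field on the zero-padded input at this output position is [9 6 3]. Elementwise product with the kernel and sum: 9·1 + 6·-1 + 3·1.

3 6 -4
-8 -4 3
-1 2 -8
-3 5 3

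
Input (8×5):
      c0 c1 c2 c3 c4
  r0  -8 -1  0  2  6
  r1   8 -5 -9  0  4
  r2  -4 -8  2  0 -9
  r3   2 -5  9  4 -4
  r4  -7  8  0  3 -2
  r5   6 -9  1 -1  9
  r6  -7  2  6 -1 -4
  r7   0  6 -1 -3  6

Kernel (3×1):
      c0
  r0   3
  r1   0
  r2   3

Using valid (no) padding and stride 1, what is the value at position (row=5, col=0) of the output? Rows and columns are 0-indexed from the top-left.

The receptive field on the input at this output position is [6 / -7 / 0]. Elementwise product with the kernel and sum: 6·3 + 0·3.

18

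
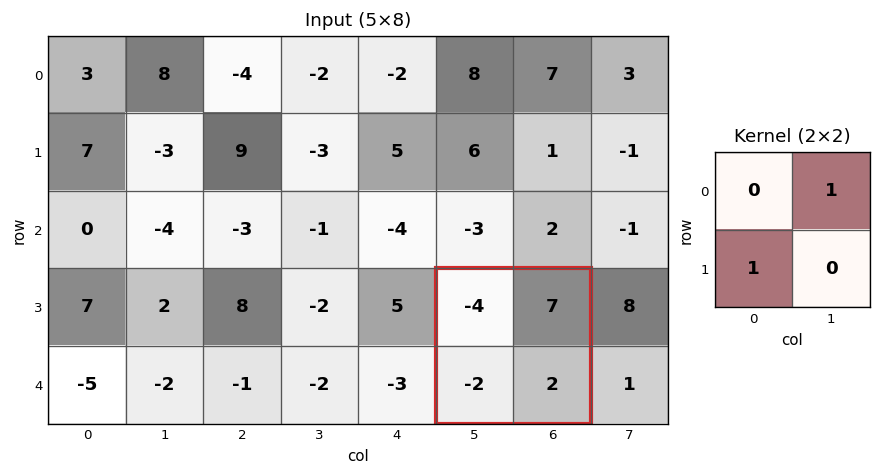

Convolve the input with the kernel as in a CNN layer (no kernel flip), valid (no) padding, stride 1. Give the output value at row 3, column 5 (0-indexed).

5

The receptive field on the input at this output position is [-4 7 / -2 2]. Elementwise product with the kernel and sum: 7·1 + -2·1.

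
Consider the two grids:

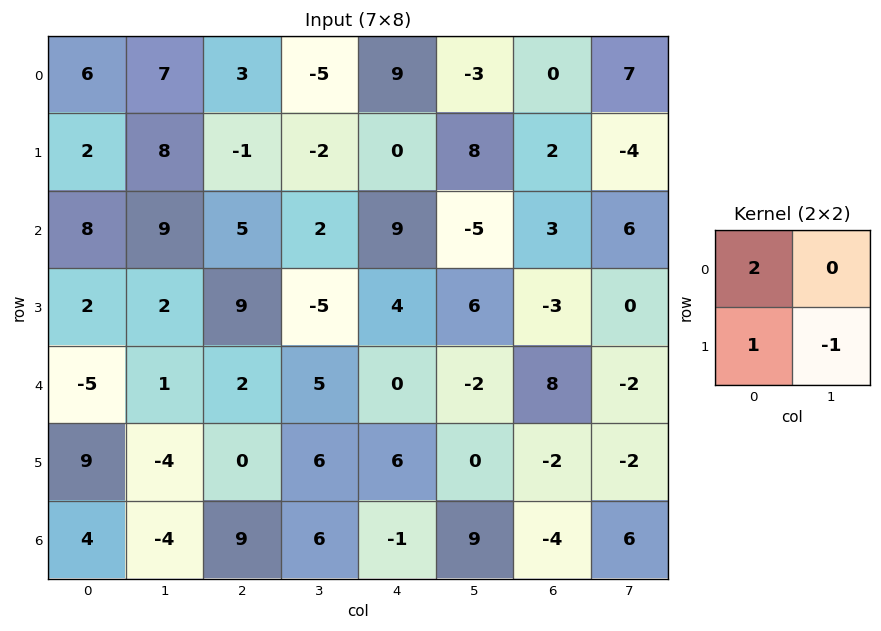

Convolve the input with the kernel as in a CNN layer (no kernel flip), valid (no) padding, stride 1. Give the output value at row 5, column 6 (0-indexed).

The receptive field on the input at this output position is [-2 -2 / -4 6]. Elementwise product with the kernel and sum: -2·2 + -4·1 + 6·-1.

-14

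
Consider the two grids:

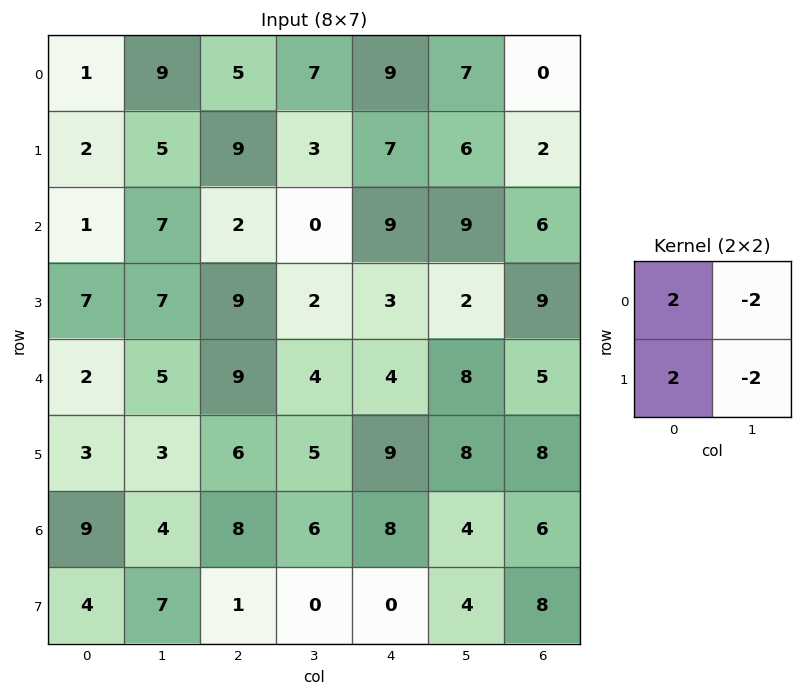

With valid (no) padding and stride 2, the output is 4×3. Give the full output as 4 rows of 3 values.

-22 8 6
-12 18 2
-6 12 -6
4 6 0

Output[0,0]: The receptive field on the input at this output position is [1 9 / 2 5]. Elementwise product with the kernel and sum: 1·2 + 9·-2 + 2·2 + 5·-2.
Output[0,1]: The receptive field on the input at this output position is [5 7 / 9 3]. Elementwise product with the kernel and sum: 5·2 + 7·-2 + 9·2 + 3·-2.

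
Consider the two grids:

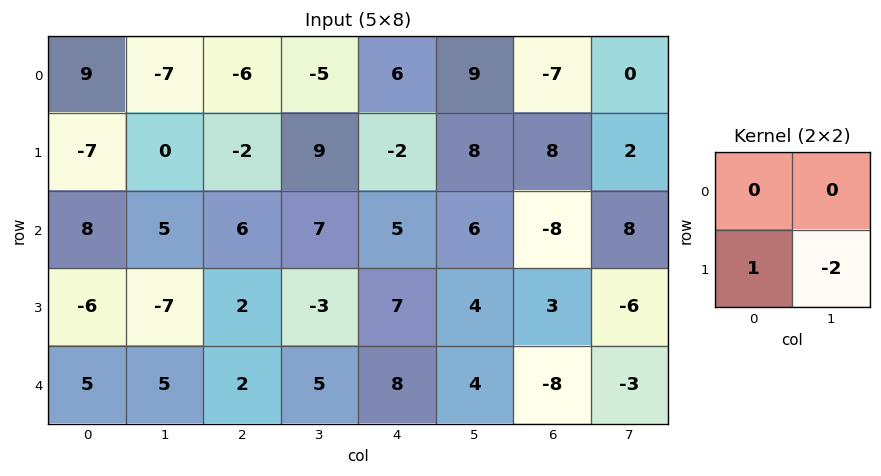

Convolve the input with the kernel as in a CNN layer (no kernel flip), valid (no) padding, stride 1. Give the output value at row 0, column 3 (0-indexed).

The receptive field on the input at this output position is [-5 6 / 9 -2]. Elementwise product with the kernel and sum: 9·1 + -2·-2.

13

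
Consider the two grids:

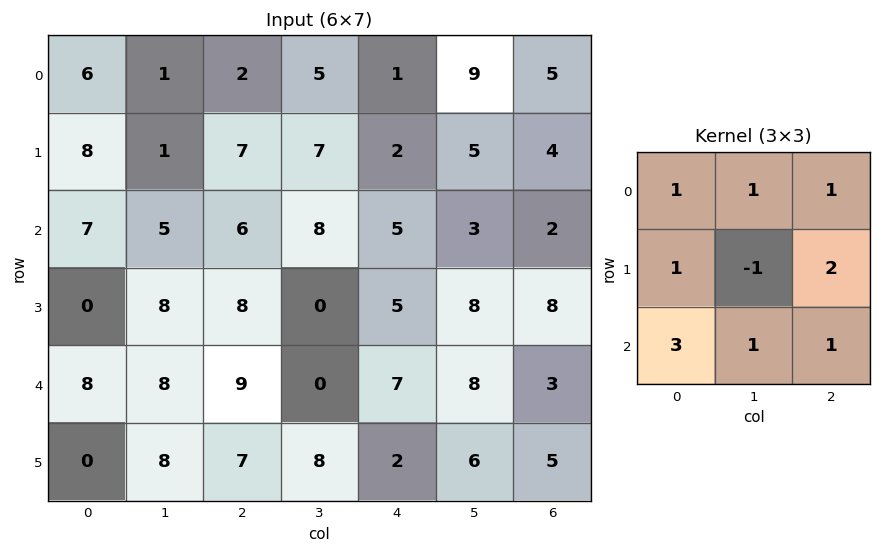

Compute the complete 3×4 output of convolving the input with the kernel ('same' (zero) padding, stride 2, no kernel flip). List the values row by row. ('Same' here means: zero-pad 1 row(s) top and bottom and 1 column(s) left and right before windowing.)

Output[0,0]: The receptive field on the zero-padded input at this output position is [0 0 0 / 0 6 1 / 0 8 1]. Elementwise product with the kernel and sum: 0·1 + 0·1 + 0·1 + 0·1 + 6·-1 + 1·2 + 0·3 + 8·1 + 1·1.
Output[0,1]: The receptive field on the zero-padded input at this output position is [0 0 0 / 1 2 5 / 1 7 7]. Elementwise product with the kernel and sum: 0·1 + 0·1 + 0·1 + 1·1 + 2·-1 + 5·2 + 1·3 + 7·1 + 7·1.

5 26 50 23
20 62 36 42
24 54 54 44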